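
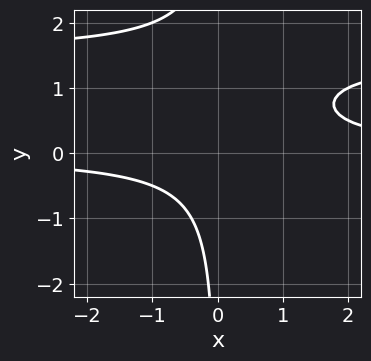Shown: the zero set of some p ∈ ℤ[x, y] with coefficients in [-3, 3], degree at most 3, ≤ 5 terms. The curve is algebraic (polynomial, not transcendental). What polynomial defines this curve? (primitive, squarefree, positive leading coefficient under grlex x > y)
2*x*y^2 - 3*x*y + 2

(a) Degree: the shape is more complex than any degree-2 curve, so deg p = 3.
(b) Observable constraints: no x-intercept at any integer in the box; it misses every integer gridline on the y-axis.
(c) Assembling these constraints gives the stated polynomial.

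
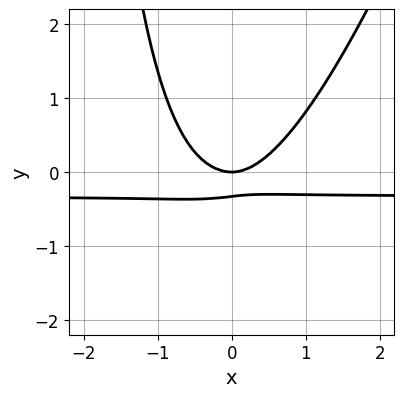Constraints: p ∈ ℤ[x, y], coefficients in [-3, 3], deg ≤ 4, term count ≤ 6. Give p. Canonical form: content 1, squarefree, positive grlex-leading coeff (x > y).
3*x^2*y - x*y^2 + x^2 - 3*y^2 - y

deg p = 3. A generic line meets the curve in up to 3 points.
Against the integer gridlines: it meets the y-axis at y = 0 (among the integer gridlines); it crosses the x-axis at the gridline x = 0.
Fitting integer coefficients to these (and the overall shape) gives p.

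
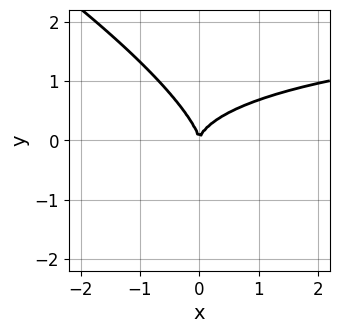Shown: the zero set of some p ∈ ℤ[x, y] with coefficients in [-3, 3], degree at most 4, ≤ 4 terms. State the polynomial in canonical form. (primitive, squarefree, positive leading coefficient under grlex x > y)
deg p = 3. The shape is more complex than any degree-2 curve.
Checking where it meets the axes: it crosses the y-axis at the gridline y = 0; it crosses the x-axis at the gridline x = 0.
Matching integer coefficients to the picture gives p.

x^2*y + 3*x*y^2 + 3*y^3 - 3*x^2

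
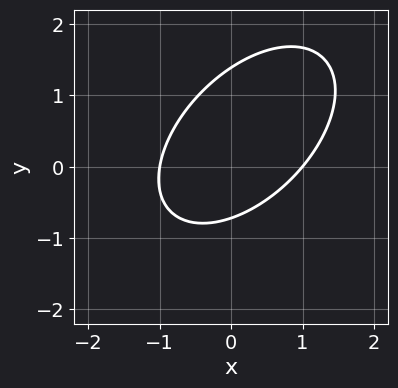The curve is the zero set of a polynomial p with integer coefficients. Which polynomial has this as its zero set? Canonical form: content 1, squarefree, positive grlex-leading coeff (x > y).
3*x^2 - 3*x*y + 3*y^2 - 2*y - 3

The degree is 2 — the shape is more complex than any degree-1 curve.
From the axis intercepts and sections: the x-axis gridline crossings are at x ∈ {-1, 1}.
Solving for integer coefficients yields p as stated.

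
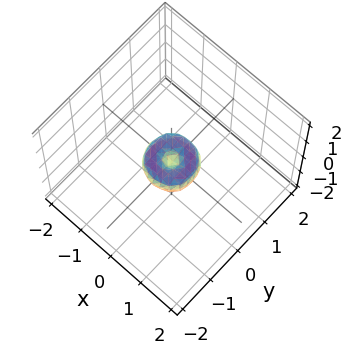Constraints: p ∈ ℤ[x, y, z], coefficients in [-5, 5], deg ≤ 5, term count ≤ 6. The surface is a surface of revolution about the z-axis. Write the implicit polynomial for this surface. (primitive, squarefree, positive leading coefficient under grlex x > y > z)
(a) deg p = 4.
(b) Symmetry: the z-axis is an axis of rotation, so x and y enter only as x² + y².
(c) From the axis intercepts and sections: it crosses the x-axis at the gridline x = 0; it crosses the z-axis at the gridline z = 0; a circular section at z = 0 has radius between 0 and 1.
(d) Putting this together gives p.

2*x^4 + 4*x^2*y^2 + 2*y^4 - x^2 - y^2 + z^2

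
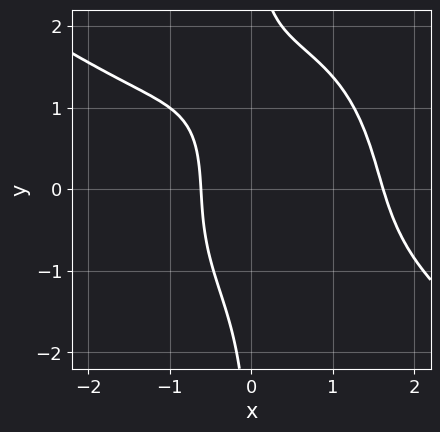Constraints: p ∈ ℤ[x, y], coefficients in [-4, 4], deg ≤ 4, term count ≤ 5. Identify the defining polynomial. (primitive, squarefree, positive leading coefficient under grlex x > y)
x^4 + x^3*y + x*y^3 - 3*x - 2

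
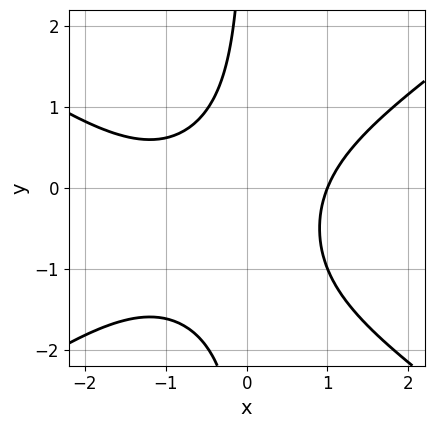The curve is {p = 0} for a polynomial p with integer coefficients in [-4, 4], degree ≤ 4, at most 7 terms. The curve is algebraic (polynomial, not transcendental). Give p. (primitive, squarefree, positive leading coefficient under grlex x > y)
1. deg p = 3.
2. Reading off the gridlines: the curve avoids every integer y-axis point in the box; one x-axis crossing is at x = 1.
3. Matching integer coefficients to the picture gives p.

x^3 - 2*x*y^2 + x^2 - 2*x*y - 2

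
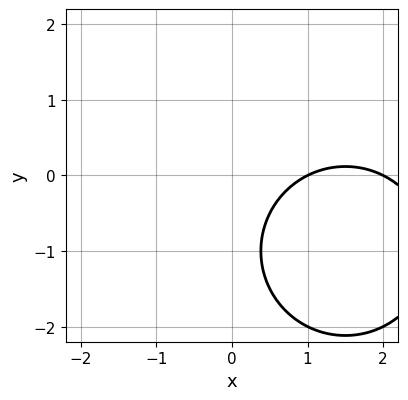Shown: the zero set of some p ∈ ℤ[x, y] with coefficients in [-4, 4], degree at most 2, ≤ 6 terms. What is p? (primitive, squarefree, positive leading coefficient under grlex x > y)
x^2 + y^2 - 3*x + 2*y + 2

Degree: the shape is more complex than any degree-1 curve, so deg p = 2.
Observable constraints: it misses every integer gridline on the y-axis; among the integer gridlines, it crosses the x-axis at x ∈ {1, 2}.
Assembling these constraints gives the stated polynomial.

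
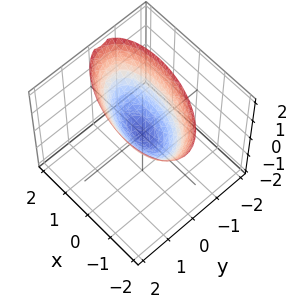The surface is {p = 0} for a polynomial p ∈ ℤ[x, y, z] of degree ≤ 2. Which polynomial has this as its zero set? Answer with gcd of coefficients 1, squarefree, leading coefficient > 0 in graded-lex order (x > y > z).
x^2 + x*y + 3*y^2 - 2*z

The degree is 2 — no degree-1 surface has this shape.
From the axis intercepts and sections: it meets the z-axis at z = 0 (among the integer gridlines); it crosses the y-axis at the gridline y = 0; one x-axis crossing is at x = 0.
Putting this together gives p.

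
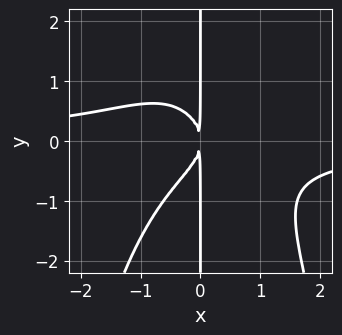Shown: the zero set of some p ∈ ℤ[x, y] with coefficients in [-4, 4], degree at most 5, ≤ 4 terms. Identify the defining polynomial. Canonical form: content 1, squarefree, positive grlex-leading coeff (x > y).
Degree: no degree-3 curve has this shape, so deg p = 4.
From the axis intercepts and sections: the visible y-axis segment lies entirely on the curve.
Putting this together gives p.

x^3*y + x*y^2 + x^2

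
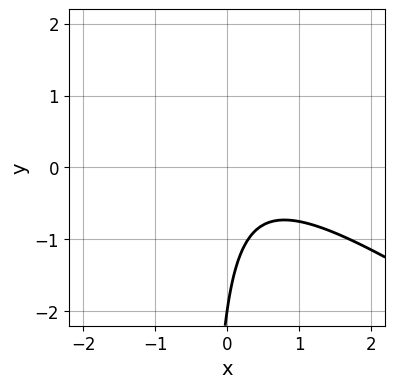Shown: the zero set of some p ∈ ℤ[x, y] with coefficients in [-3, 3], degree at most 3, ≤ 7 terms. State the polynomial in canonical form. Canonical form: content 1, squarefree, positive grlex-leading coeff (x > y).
2*x^2 + 3*x*y - x + y + 2

1. deg p = 2. No degree-1 curve has this shape.
2. From the visible intercepts: one y-axis crossing is at y = -2; it misses every integer gridline on the x-axis.
3. Putting this together gives p.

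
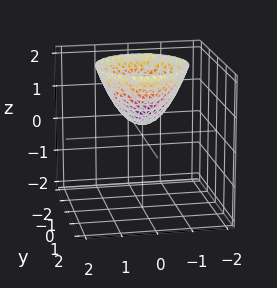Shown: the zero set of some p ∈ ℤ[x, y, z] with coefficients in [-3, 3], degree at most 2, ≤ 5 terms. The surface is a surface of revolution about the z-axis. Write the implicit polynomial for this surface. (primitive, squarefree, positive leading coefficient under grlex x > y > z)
deg p = 2.
Symmetry: every cross-section ⟂ z is a circle, so x, y appear only via x² + y².
From the visible intercepts: the surface avoids every integer y-axis point in the box; a circular section at z = 1 has radius between 0 and 1; the surface avoids every integer x-axis point in the box.
Solving for integer coefficients yields p as stated.

3*x^2 + 3*y^2 - 3*z + 1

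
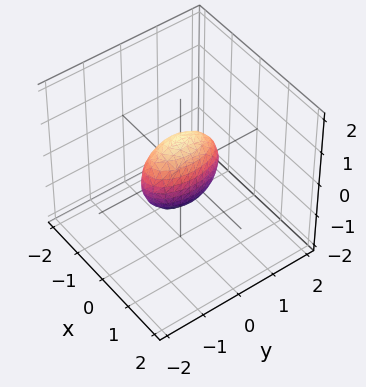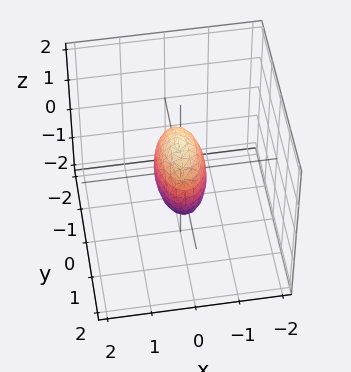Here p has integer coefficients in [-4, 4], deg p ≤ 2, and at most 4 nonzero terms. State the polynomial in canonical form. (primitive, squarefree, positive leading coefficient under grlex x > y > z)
3*x^2 + y^2 + z^2 - 1

First, the degree is 2 — a closed, bounded, convex surface; a quadric.
Then, symmetries: mirror symmetry y ↦ −y ⇒ only even powers of y; mirror symmetry z ↦ −z ⇒ only even powers of z; it's symmetric under x → −x, forcing even powers of x.
Next, from the visible intercepts: among the integer gridlines, it crosses the y-axis at y ∈ {-1, 1}; the z-axis gridline crossings are at z ∈ {-1, 1}.
Finally, together with the visible shape, these determine p as stated.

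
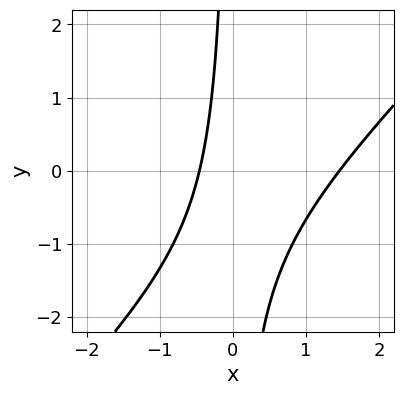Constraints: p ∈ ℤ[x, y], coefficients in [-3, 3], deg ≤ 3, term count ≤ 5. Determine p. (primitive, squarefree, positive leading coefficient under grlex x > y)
(a) deg p = 2. The shape is more complex than any degree-1 curve.
(b) Against the integer gridlines: it misses every integer gridline on the y-axis.
(c) These observations pin down the coefficients.

3*x^2 - 3*x*y - 3*x - 2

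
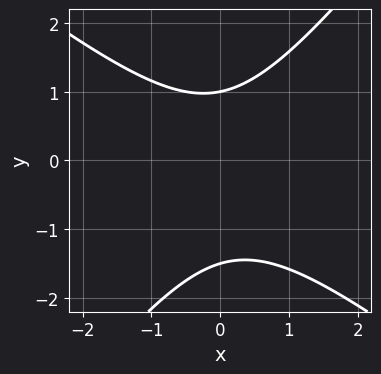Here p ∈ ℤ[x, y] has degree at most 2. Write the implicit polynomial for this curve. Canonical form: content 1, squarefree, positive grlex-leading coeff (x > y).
(a) The degree is 2 — the shape is more complex than any degree-1 curve.
(b) Observable constraints: it crosses the y-axis at the gridline y = 1; it misses every integer gridline on the x-axis.
(c) Together with the visible shape, these determine p as stated.

2*x^2 + x*y - 2*y^2 - y + 3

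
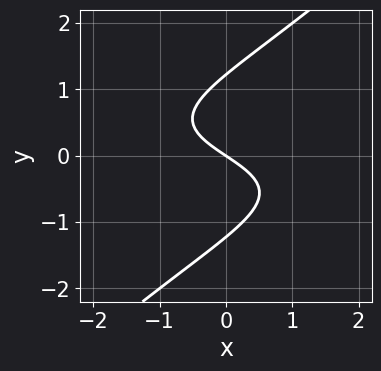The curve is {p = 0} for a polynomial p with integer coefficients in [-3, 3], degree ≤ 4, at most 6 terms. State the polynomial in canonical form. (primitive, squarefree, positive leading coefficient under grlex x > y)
(a) deg p = 3.
(b) From the axis intercepts and sections: it crosses the y-axis at the gridline y = 0; it crosses the x-axis at the gridline x = 0.
(c) These observations pin down the coefficients.

2*x*y^2 - 2*y^3 + 2*x + 3*y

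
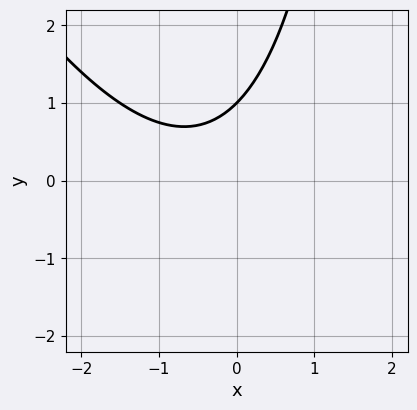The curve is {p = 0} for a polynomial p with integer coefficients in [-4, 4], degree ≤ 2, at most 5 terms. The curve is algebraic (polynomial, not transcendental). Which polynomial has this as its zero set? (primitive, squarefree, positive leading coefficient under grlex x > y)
Degree: no degree-1 curve has this shape, so deg p = 2.
Checking where it meets the axes: it meets the y-axis at y = 1 (among the integer gridlines); no x-intercept at any integer in the box.
Assembling these constraints gives the stated polynomial.

2*x^2 + x*y + 2*x - 3*y + 3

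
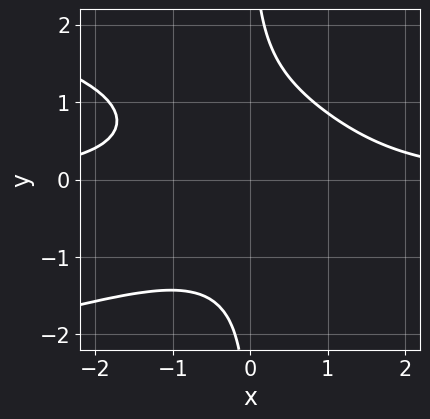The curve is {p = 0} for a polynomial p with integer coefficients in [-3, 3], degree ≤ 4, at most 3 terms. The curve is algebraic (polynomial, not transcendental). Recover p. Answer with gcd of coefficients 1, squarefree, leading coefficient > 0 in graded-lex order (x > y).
deg p = 4.
Against the integer gridlines: no x-intercept at any integer in the box; the curve avoids every integer y-axis point in the box.
Solving for integer coefficients yields p as stated.

2*x*y^3 + 2*x^2*y - 3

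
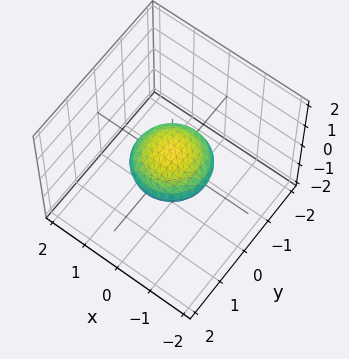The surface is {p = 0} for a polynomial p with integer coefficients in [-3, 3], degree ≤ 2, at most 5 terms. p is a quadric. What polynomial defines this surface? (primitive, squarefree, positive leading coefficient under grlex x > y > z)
x^2 + y^2 + 3*z^2 - 1

Degree: bounded and convex; a quadric, so deg p = 2.
By symmetry, the surface is invariant under rotation about z: p = q(x² + y², z); mirror symmetry z ↦ −z ⇒ only even powers of z.
Reading off the gridlines: a circular section at z = 0 has radius exactly 1; the x-axis gridline crossings are at x ∈ {-1, 1}; among the integer gridlines, it crosses the y-axis at y ∈ {-1, 1}.
Solving for integer coefficients yields p as stated.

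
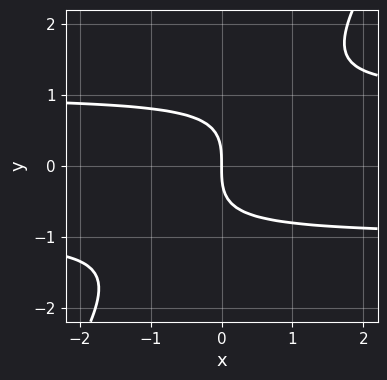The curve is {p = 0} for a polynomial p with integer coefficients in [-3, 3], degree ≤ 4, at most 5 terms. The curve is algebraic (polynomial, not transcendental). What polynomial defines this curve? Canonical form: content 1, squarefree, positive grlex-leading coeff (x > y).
3*x*y^2 - 2*y^3 - 3*x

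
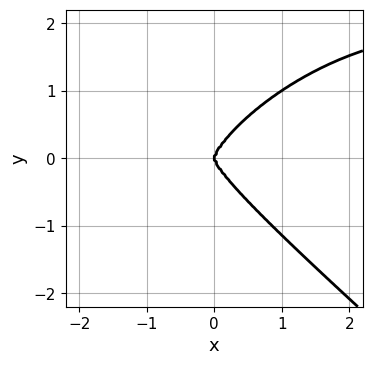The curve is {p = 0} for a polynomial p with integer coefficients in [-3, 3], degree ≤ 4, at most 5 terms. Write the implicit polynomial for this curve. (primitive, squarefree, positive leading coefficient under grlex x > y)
1. deg p = 4.
2. Against the integer gridlines: one x-axis crossing is at x = 0; it crosses the y-axis at the gridline y = 0.
3. Fitting integer coefficients to these (and the overall shape) gives p.

2*x^3*y - x^2*y^2 - x*y^3 + 3*y^4 - 3*x^3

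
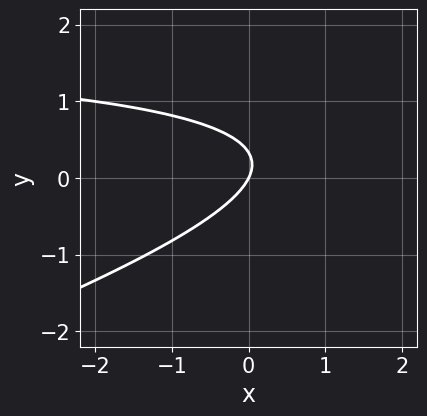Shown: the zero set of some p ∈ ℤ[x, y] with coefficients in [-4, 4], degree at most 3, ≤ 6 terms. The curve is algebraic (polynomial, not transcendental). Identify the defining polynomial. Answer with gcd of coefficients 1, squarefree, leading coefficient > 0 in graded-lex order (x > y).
deg p = 2.
Observable constraints: one x-axis crossing is at x = 0; one y-axis crossing is at y = 0.
Matching integer coefficients to the picture gives p.

x*y - 3*y^2 - 2*x + y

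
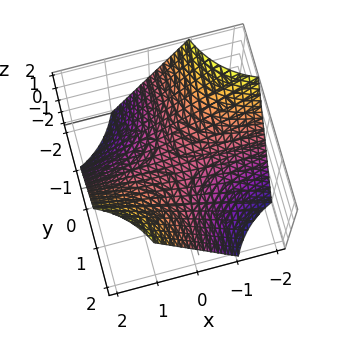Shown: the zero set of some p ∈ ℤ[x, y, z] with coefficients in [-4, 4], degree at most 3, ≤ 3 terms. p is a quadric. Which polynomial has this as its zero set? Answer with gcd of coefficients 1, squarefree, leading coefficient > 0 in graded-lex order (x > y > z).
(a) Degree: a hyperbolic paraboloid; a quadric, so deg p = 2.
(b) Checking where it meets the axes: the visible x-axis segment lies entirely on the surface; the visible y-axis segment lies entirely on the surface; it meets the z-axis at z = 0 (among the integer gridlines).
(c) Putting this together gives p.

x*y - z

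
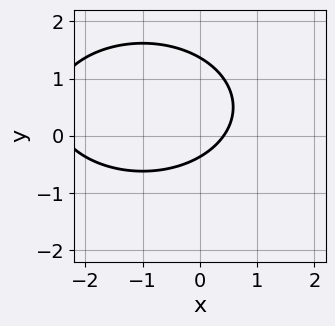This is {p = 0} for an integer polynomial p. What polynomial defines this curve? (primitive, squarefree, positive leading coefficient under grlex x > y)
x^2 + 2*y^2 + 2*x - 2*y - 1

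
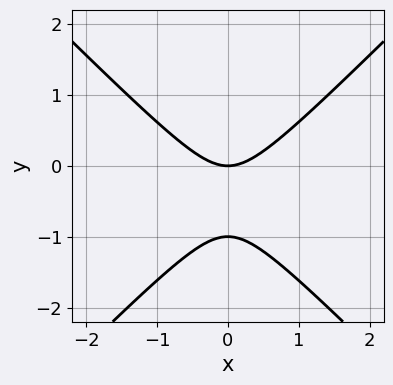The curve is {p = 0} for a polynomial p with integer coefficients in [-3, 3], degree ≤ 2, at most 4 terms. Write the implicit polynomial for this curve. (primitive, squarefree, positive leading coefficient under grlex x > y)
x^2 - y^2 - y

First, degree: no degree-1 curve has this shape, so deg p = 2.
Next, symmetries: mirror symmetry x ↦ −x ⇒ only even powers of x.
Then, against the integer gridlines: one x-axis crossing is at x = 0; among the integer gridlines, it crosses the y-axis at y ∈ {-1, 0}.
Finally, assembling these constraints gives the stated polynomial.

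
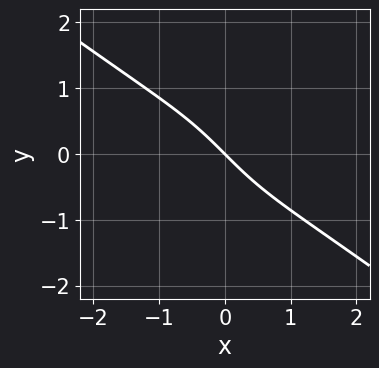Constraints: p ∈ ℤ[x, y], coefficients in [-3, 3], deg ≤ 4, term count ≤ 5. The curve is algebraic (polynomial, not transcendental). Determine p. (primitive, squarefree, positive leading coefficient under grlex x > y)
2*x^3 + 2*x^2*y - x*y^2 + 3*x + 3*y

deg p = 3.
Checking where it meets the axes: one x-axis crossing is at x = 0; it meets the y-axis at y = 0 (among the integer gridlines).
Together with the visible shape, these determine p as stated.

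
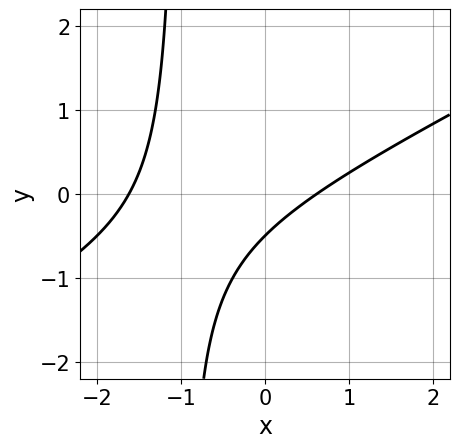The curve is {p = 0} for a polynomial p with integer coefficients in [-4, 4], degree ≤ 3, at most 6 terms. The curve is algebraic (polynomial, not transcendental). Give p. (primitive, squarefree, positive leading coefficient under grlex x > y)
x^2 - 2*x*y + x - 2*y - 1

(a) deg p = 2. No degree-1 curve has this shape.
(b) Matching integer coefficients to the picture gives p.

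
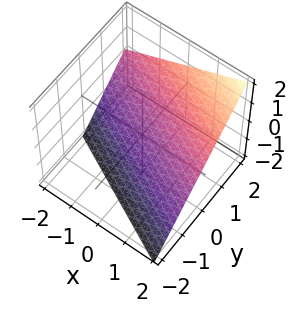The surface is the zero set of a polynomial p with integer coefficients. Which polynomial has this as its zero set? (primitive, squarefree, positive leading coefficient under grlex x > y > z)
(a) deg p = 1. Every cross-section is a straight line — this is a plane.
(b) From the visible intercepts: one z-axis crossing is at z = -1; it meets the y-axis at y = 1 (among the integer gridlines); one x-axis crossing is at x = 2.
(c) Fitting integer coefficients to these (and the overall shape) gives p.

x + 2*y - 2*z - 2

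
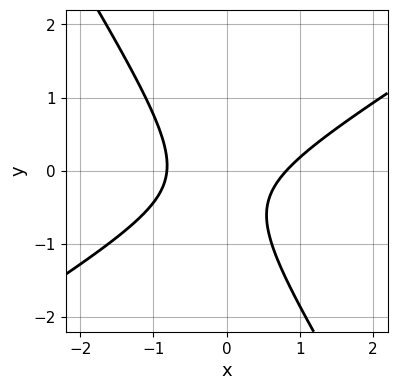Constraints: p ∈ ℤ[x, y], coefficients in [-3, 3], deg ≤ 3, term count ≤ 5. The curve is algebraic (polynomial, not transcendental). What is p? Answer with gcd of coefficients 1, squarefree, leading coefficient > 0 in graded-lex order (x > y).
1. deg p = 2. No degree-1 curve has this shape.
2. From the axis intercepts and sections: it misses every integer gridline on the y-axis.
3. The integer polynomial consistent with all of this is the stated p.

3*x^2 - 3*x*y - 3*y^2 - 2*y - 2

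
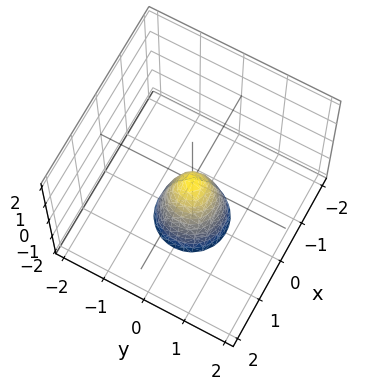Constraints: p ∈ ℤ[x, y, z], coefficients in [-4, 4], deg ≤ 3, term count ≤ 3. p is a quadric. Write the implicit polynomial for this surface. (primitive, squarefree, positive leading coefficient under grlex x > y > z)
3*x^2 + 3*y^2 + z

The degree is 2 — a single bowl opening along one axis; a quadric.
By symmetry, every cross-section ⟂ z is a circle, so x, y appear only via x² + y².
From the axis intercepts and sections: it crosses the y-axis at the gridline y = 0; a circular section at z = -2 has radius between 0 and 1.
These observations pin down the coefficients.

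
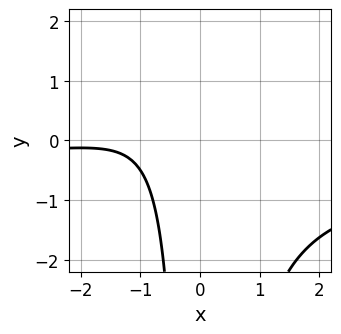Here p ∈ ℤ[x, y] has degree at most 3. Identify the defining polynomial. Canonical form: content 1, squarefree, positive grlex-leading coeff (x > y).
2*x^2*y + x^2 + 3*x + 3

1. The degree is 3 — a generic line meets the curve in up to 3 points.
2. Reading off the gridlines: no x-intercept at any integer in the box; the curve avoids every integer y-axis point in the box.
3. Matching integer coefficients to the picture gives p.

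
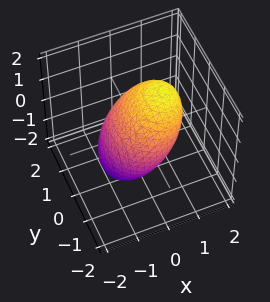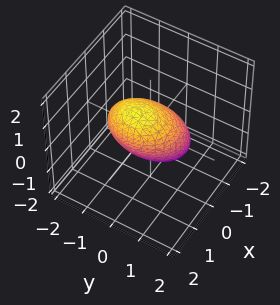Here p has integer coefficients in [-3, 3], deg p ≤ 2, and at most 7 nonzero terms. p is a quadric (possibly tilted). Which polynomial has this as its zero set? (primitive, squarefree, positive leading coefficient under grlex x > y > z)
3*x^2 - 3*x*z + 2*y^2 + 2*z^2 - 3

First, deg p = 2.
Next, against the integer gridlines: among the integer gridlines, it crosses the x-axis at x ∈ {-1, 1}.
Finally, together with the visible shape, these determine p as stated.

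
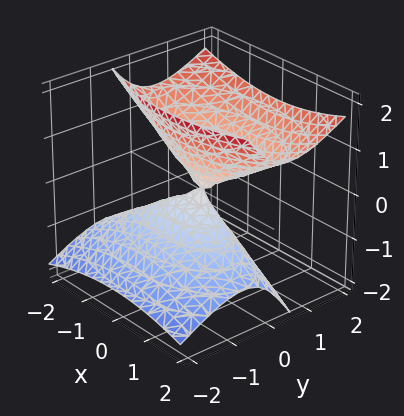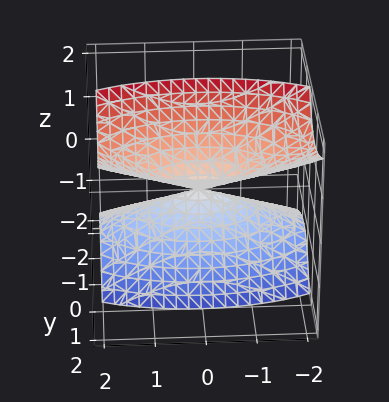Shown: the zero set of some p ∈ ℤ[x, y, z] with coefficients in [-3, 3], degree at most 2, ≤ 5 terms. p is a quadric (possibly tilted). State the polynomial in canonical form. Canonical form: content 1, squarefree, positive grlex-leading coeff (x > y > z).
x^2 + 3*y^2 - 3*y*z - 2*z^2

1. Degree: a generic line meets the surface in up to 2 points, so deg p = 2.
2. From the visible intercepts: one z-axis crossing is at z = 0; it meets the x-axis at x = 0 (among the integer gridlines); it crosses the y-axis at the gridline y = 0.
3. These observations pin down the coefficients.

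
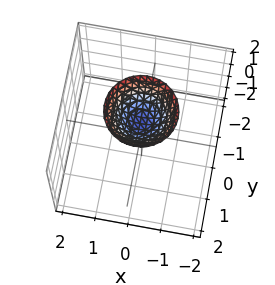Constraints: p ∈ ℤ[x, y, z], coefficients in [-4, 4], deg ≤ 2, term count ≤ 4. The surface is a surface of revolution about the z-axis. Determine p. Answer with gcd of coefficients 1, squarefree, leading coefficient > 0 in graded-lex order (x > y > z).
(a) The degree is 2 — the shape is more complex than any degree-1 surface.
(b) Symmetry: the z-axis is an axis of rotation, so x and y enter only as x² + y².
(c) Observable constraints: no y-intercept at any integer in the box; it meets the z-axis at z = 1 (among the integer gridlines); the surface avoids every integer x-axis point in the box; a circular section at z = 2 has radius exactly 1.
(d) Solving for integer coefficients yields p as stated.

x^2 + y^2 - z + 1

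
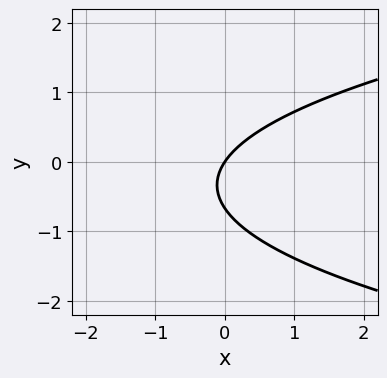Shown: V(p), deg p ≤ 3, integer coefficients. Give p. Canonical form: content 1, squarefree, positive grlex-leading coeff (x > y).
3*y^2 - 3*x + 2*y

deg p = 2.
Observable constraints: one y-axis crossing is at y = 0; one x-axis crossing is at x = 0.
Together with the visible shape, these determine p as stated.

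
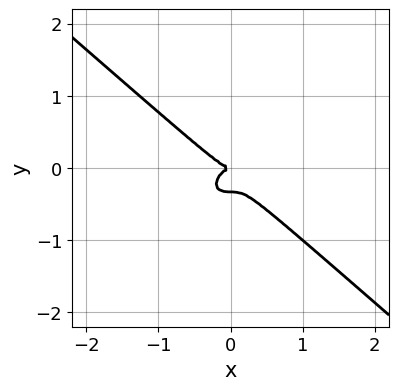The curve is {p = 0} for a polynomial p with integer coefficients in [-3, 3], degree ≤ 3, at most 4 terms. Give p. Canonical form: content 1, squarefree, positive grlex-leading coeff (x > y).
First, the degree is 3 — a generic line meets the curve in up to 3 points.
Then, observable constraints: it meets the x-axis at x = 0 (among the integer gridlines); one y-axis crossing is at y = 0.
Finally, together with the visible shape, these determine p as stated.

2*x^3 + 3*y^3 + y^2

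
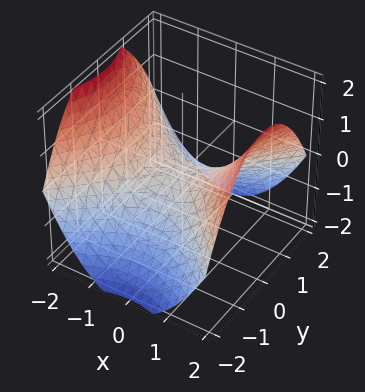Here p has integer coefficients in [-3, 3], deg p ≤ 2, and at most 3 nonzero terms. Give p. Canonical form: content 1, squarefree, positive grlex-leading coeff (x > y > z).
x^2 - y^2 - 2*z

(a) Degree: a saddle surface; a quadric, so deg p = 2.
(b) Symmetries: it's symmetric under y → −y, forcing even powers of y; mirror symmetry x ↦ −x ⇒ only even powers of x.
(c) Checking where it meets the axes: one x-axis crossing is at x = 0; it meets the z-axis at z = 0 (among the integer gridlines); it meets the y-axis at y = 0 (among the integer gridlines).
(d) Together with the visible shape, these determine p as stated.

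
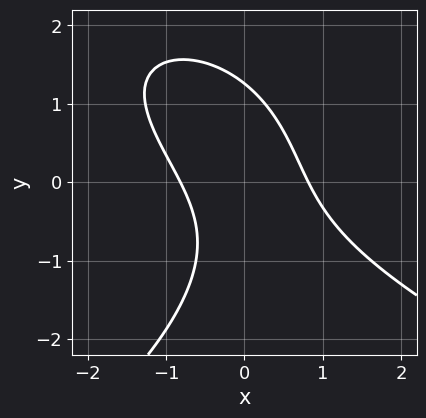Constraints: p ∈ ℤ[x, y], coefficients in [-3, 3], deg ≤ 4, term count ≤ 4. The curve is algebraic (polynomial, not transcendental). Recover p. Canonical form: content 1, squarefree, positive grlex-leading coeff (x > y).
1. The degree is 3 — no degree-2 curve has this shape.
2. Matching integer coefficients to the picture gives p.

y^3 + 3*x^2 + 3*x*y - 2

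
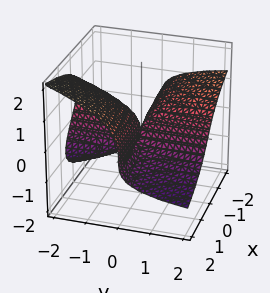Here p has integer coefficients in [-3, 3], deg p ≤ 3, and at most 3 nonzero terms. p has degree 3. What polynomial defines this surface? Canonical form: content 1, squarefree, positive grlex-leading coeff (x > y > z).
z^3 + x*y + y*z

1. deg p = 3.
2. Against the integer gridlines: every point of the y-axis in the box is on the surface; every point of the x-axis in the box is on the surface; it meets the z-axis at z = 0 (among the integer gridlines).
3. Assembling these constraints gives the stated polynomial.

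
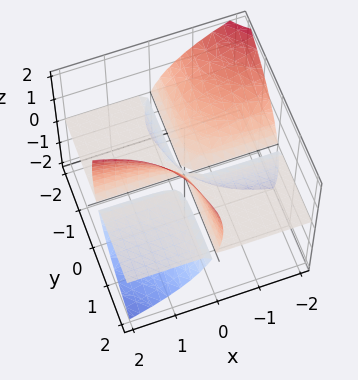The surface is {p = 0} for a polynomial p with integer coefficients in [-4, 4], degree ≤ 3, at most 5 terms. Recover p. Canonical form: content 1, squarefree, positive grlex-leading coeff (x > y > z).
3*x*y*z + x*z^2 + y*z^2 - z^3

1. I count 3 distinct pieces. They look like related sheets of one shape, so recover p as a whole.
2. The degree is 3 — no degree-2 surface has this shape.
3. Checking where it meets the axes: every point of the x-axis in the box is on the surface; one z-axis crossing is at z = 0.
4. The integer polynomial consistent with all of this is the stated p.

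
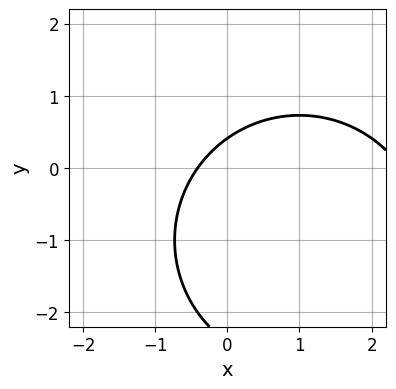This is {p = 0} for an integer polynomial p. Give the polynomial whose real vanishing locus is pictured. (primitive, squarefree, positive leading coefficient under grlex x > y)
x^2 + y^2 - 2*x + 2*y - 1

deg p = 2. No degree-1 curve has this shape.
The integer polynomial consistent with all of this is the stated p.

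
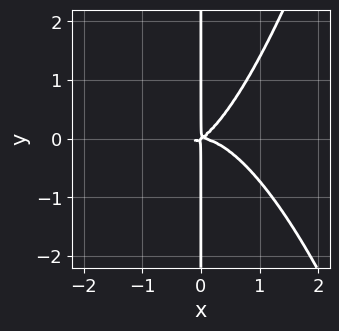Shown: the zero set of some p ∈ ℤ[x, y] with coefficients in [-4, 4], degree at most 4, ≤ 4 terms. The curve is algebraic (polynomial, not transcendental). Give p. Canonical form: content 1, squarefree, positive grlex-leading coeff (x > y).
3*x^4 + 2*x^2*y - 3*x*y^2

1. Degree: the shape is more complex than any degree-3 curve, so deg p = 4.
2. Against the integer gridlines: the visible y-axis segment lies entirely on the curve.
3. Solving for integer coefficients yields p as stated.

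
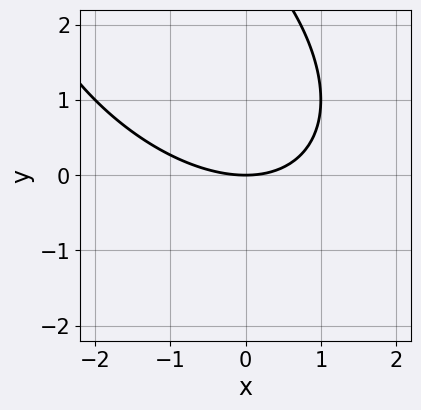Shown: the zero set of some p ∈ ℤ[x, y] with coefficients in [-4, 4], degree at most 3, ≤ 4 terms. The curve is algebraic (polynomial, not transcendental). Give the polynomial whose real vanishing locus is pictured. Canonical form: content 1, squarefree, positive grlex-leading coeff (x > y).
x^2 + x*y + y^2 - 3*y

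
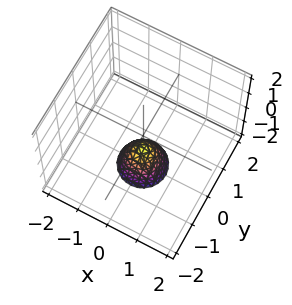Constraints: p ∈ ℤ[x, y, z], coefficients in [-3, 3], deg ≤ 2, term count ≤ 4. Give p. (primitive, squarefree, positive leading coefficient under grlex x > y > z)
1. deg p = 2. A generic line meets the surface in up to 2 points.
2. Symmetries: rotational symmetry about the z-axis ⇒ p depends on x, y only through x² + y².
3. From the visible intercepts: a circular section at z = -2 has radius between 0 and 1; the surface avoids every integer y-axis point in the box.
4. The integer polynomial consistent with all of this is the stated p. Check: (0, 0, -1) on the z-axis lies on the surface, and p(0, 0, -1) = 0. ✓

2*x^2 + 2*y^2 + z + 1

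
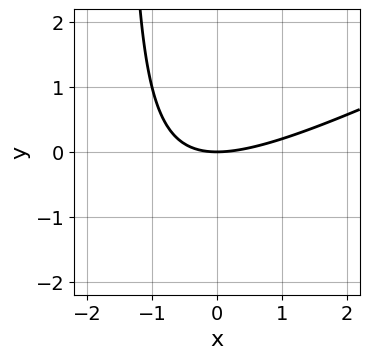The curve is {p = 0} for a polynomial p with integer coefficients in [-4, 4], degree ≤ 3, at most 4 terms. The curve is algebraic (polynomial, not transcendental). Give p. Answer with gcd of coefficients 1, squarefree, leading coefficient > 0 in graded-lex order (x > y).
1. The degree is 2 — a generic line meets the curve in up to 2 points.
2. Observable constraints: one x-axis crossing is at x = 0; one y-axis crossing is at y = 0.
3. Assembling these constraints gives the stated polynomial.

x^2 - 2*x*y - 3*y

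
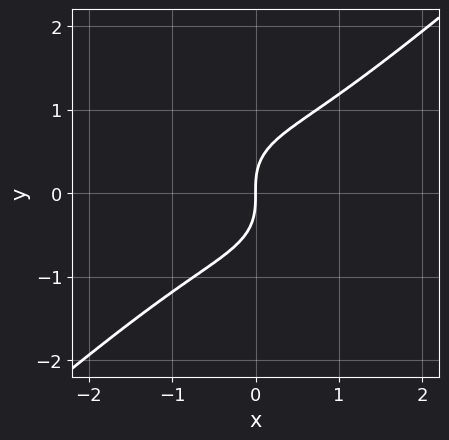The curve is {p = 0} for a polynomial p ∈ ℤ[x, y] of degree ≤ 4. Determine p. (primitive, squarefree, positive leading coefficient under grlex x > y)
2*x^3 - 3*y^3 + 3*x

(a) The degree is 3 — a generic line meets the curve in up to 3 points.
(b) Reading off the gridlines: it meets the y-axis at y = 0 (among the integer gridlines); it meets the x-axis at x = 0 (among the integer gridlines).
(c) Putting this together gives p.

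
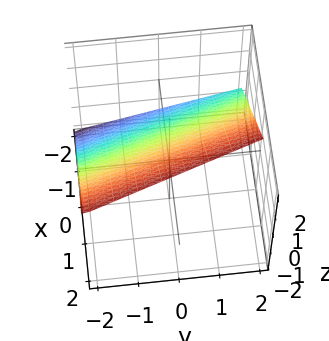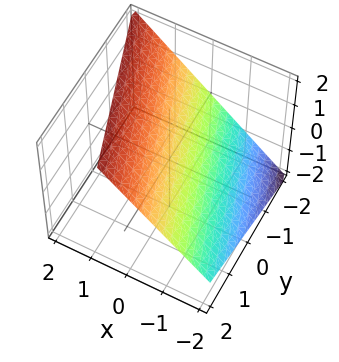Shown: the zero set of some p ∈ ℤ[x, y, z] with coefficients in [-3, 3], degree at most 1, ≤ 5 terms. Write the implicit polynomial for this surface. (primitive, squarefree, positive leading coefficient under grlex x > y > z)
3*x + y - 3*z + 2

The degree is 1 — every cross-section is a straight line — this is a plane.
From the visible intercepts: it meets the y-axis at y = -2 (among the integer gridlines).
Assembling these constraints gives the stated polynomial.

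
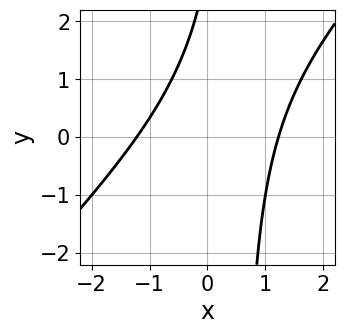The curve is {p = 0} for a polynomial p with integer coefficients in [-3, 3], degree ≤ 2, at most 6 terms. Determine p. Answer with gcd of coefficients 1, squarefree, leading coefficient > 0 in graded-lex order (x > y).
2*x^2 - 2*x*y + y - 3

1. deg p = 2.
2. Observable constraints: it misses every integer gridline on the y-axis.
3. These observations pin down the coefficients.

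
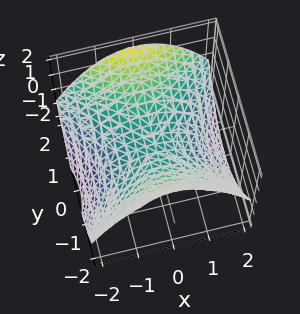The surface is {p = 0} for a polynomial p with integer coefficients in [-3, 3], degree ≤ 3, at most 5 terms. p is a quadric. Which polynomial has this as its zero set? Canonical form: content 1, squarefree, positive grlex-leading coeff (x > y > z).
x^2 - y^2 + 2*z

(a) deg p = 2. A saddle surface; a quadric.
(b) Symmetries: it's symmetric under y → −y, forcing even powers of y; mirror symmetry x ↦ −x ⇒ only even powers of x.
(c) Against the integer gridlines: it crosses the y-axis at the gridline y = 0; it crosses the z-axis at the gridline z = 0; it meets the x-axis at x = 0 (among the integer gridlines).
(d) Putting this together gives p.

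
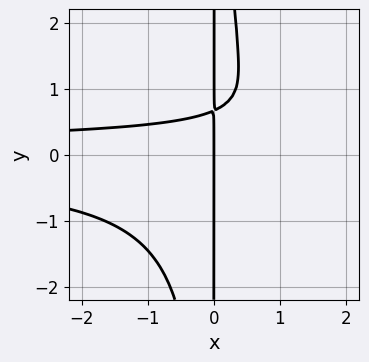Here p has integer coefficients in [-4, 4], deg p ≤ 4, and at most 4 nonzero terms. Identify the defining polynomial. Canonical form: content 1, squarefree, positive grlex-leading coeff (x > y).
3*x^2*y^2 - 3*x*y + 2*x

(a) deg p = 4.
(b) From the visible intercepts: every point of the y-axis in the box is on the curve; it meets the x-axis at x = 0 (among the integer gridlines).
(c) These observations pin down the coefficients.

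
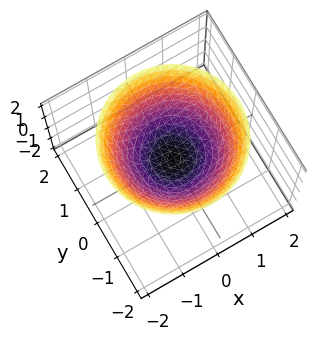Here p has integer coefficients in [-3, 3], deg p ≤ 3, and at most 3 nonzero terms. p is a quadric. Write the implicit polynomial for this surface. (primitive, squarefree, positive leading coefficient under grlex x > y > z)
1. Degree: a single bowl opening along one axis; a quadric, so deg p = 2.
2. Symmetries: the surface is invariant under rotation about z: p = q(x² + y², z).
3. Observable constraints: it crosses the x-axis at the gridline x = 0; it meets the y-axis at y = 0 (among the integer gridlines).
4. The integer polynomial consistent with all of this is the stated p.

2*x^2 + 2*y^2 - 3*z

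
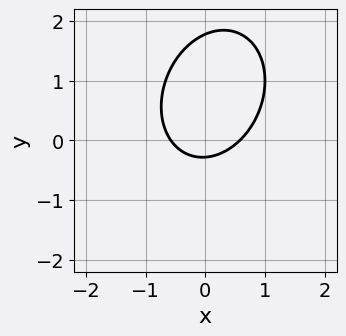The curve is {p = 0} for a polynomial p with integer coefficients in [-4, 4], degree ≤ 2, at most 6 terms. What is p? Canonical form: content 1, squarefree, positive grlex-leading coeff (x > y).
1. The degree is 2 — a generic line meets the curve in up to 2 points.
2. Matching integer coefficients to the picture gives p.

3*x^2 - x*y + 2*y^2 - 3*y - 1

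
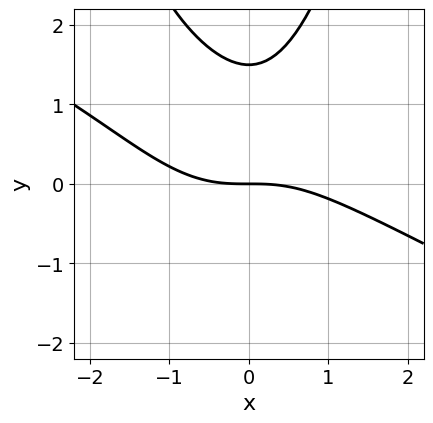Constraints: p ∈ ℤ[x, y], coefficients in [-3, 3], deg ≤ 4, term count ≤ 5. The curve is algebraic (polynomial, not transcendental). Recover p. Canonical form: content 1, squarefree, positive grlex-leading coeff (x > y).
x^3 + 2*x^2*y - 2*y^2 + 3*y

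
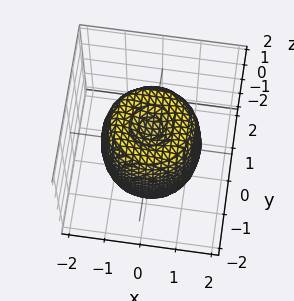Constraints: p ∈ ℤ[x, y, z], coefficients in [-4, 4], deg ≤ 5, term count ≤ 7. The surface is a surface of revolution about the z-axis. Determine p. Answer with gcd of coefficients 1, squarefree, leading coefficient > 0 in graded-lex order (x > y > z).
2*x^4 + 4*x^2*y^2 + 2*y^4 - 3*x^2 - 3*y^2 + z^2 - 1

(a) The degree is 4 — no degree-3 surface has this shape.
(b) Symmetries: rotational symmetry about the z-axis ⇒ p depends on x, y only through x² + y².
(c) Observable constraints: a circular section at z = 1 has radius between 1 and 2; among the integer gridlines, it crosses the z-axis at z ∈ {-1, 1}.
(d) Assembling these constraints gives the stated polynomial.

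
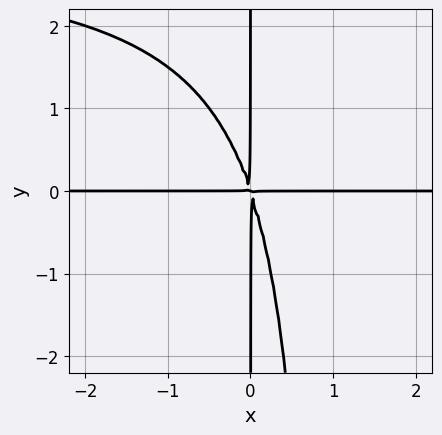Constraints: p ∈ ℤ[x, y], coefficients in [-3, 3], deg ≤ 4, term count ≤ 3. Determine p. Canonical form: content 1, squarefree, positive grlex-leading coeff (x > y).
First, deg p = 4.
Next, observable constraints: the visible x-axis segment lies entirely on the curve; every point of the y-axis in the box is on the curve.
Finally, solving for integer coefficients yields p as stated.

x^2*y^2 - 3*x^2*y - x*y^2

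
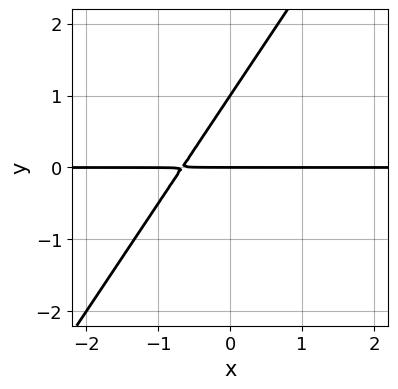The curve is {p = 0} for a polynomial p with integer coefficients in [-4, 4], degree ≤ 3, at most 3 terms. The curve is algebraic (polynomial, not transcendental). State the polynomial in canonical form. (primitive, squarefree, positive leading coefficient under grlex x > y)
3*x*y - 2*y^2 + 2*y

deg p = 2. A generic line meets the curve in up to 2 points.
Reading off the gridlines: the visible x-axis segment lies entirely on the curve; among the integer gridlines, it crosses the y-axis at y ∈ {0, 1}.
Assembling these constraints gives the stated polynomial.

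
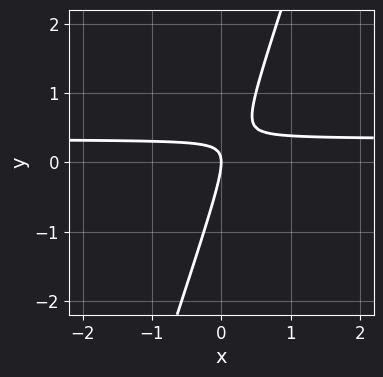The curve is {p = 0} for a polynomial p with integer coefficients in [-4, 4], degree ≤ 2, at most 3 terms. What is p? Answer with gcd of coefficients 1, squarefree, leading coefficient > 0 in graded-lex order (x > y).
3*x*y - y^2 - x

deg p = 2. The shape is more complex than any degree-1 curve.
Observable constraints: one x-axis crossing is at x = 0; it meets the y-axis at y = 0 (among the integer gridlines).
Assembling these constraints gives the stated polynomial.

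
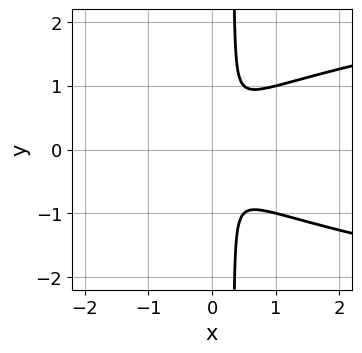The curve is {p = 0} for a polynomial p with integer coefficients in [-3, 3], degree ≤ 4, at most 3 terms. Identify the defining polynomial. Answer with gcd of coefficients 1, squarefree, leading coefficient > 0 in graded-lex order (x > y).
3*x*y^2 - 2*x^2 - y^2

(a) The degree is 3 — the shape is more complex than any degree-2 curve.
(b) Symmetries: the y ↦ −y reflection is a symmetry, so y appears only in even powers.
(c) Fitting integer coefficients to these (and the overall shape) gives p.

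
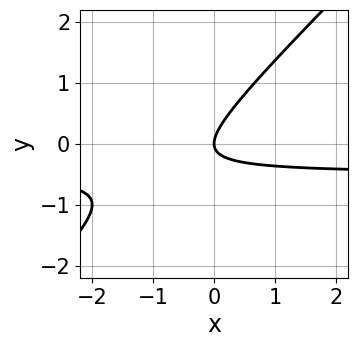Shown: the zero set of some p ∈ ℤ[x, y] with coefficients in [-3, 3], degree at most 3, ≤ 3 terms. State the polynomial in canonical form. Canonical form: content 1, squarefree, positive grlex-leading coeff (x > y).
2*x*y - 2*y^2 + x

First, the degree is 2 — the shape is more complex than any degree-1 curve.
Then, against the integer gridlines: it meets the y-axis at y = 0 (among the integer gridlines); one x-axis crossing is at x = 0.
Finally, the integer polynomial consistent with all of this is the stated p.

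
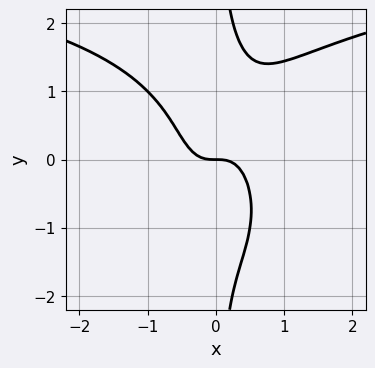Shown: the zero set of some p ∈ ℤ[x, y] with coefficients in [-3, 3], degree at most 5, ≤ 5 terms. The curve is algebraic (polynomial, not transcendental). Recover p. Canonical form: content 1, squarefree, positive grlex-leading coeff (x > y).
Degree: the shape is more complex than any degree-3 curve, so deg p = 4.
From the axis intercepts and sections: it meets the x-axis at x = 0 (among the integer gridlines); it crosses the y-axis at the gridline y = 0.
These observations pin down the coefficients.

x^3*y + x*y^3 - 3*x^3 - y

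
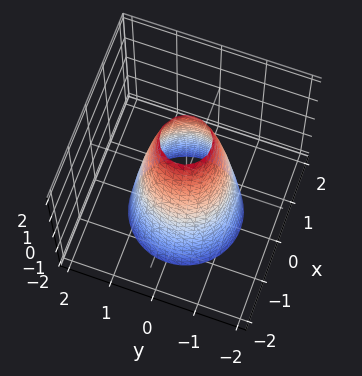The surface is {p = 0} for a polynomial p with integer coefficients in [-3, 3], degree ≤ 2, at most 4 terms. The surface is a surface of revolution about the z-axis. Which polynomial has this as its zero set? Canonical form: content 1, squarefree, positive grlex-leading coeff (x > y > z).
3*x^2 + 3*y^2 + z - 3

(a) deg p = 2. A generic line meets the surface in up to 2 points.
(b) By symmetry, the z-axis is an axis of rotation, so x and y enter only as x² + y².
(c) Reading off the gridlines: the surface avoids every integer z-axis point in the box; a circular section at z = 0 has radius exactly 1; the x-axis gridline crossings are at x ∈ {-1, 1}; the y-axis gridline crossings are at y ∈ {-1, 1}.
(d) The integer polynomial consistent with all of this is the stated p.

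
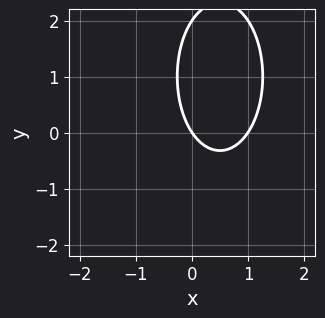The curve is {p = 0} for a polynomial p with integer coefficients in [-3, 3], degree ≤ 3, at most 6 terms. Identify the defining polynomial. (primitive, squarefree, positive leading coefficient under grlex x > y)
(a) The degree is 2 — no degree-1 curve has this shape.
(b) Checking where it meets the axes: the y-axis gridline crossings are at y ∈ {0, 2}; the x-axis gridline crossings are at x ∈ {0, 1}.
(c) These observations pin down the coefficients.

3*x^2 + y^2 - 3*x - 2*y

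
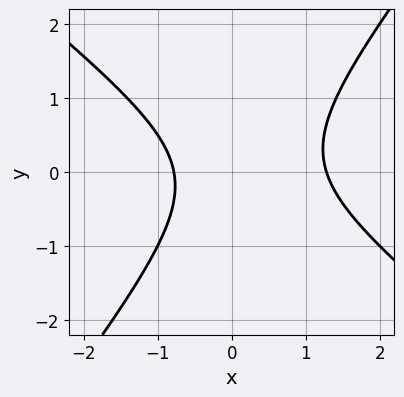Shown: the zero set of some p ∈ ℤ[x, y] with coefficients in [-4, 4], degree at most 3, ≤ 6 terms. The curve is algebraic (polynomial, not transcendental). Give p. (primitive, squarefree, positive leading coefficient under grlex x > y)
Degree: the shape is more complex than any degree-1 curve, so deg p = 2.
Checking where it meets the axes: no y-intercept at any integer in the box.
Together with the visible shape, these determine p as stated.

2*x^2 + x*y - 2*y^2 - x - 2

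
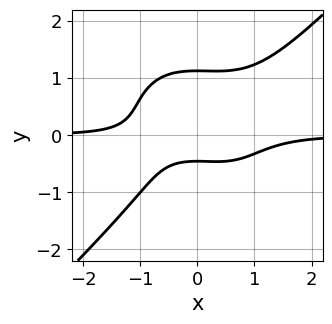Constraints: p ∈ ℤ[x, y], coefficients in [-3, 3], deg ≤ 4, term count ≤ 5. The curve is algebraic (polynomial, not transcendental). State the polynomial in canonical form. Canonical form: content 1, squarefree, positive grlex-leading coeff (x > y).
First, the degree is 4 — the shape is more complex than any degree-3 curve.
Next, checking where it meets the axes: no x-intercept at any integer in the box.
Finally, together with the visible shape, these determine p as stated.

2*x^3*y - 2*y^4 - x^2*y + 2*y + 1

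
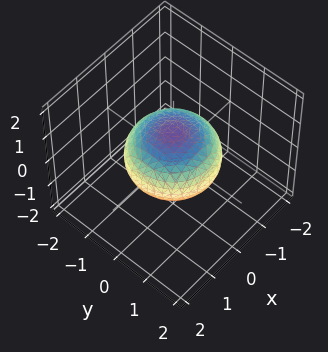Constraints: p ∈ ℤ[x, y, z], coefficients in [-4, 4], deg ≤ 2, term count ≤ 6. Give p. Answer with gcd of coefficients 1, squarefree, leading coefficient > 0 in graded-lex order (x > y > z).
2*x^2 + 2*y^2 + 3*z^2 - 3

(a) Degree: a closed, bounded, convex surface; a quadric, so deg p = 2.
(b) Symmetry: the z-axis is an axis of rotation, so x and y enter only as x² + y²; mirror symmetry z ↦ −z ⇒ only even powers of z.
(c) Reading off the gridlines: the z-axis gridline crossings are at z ∈ {-1, 1}; a circular section at z = 0 has radius between 1 and 2.
(d) Together with the visible shape, these determine p as stated.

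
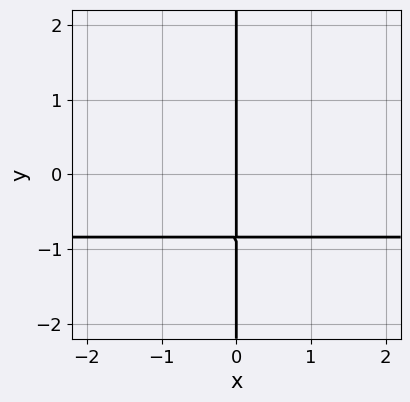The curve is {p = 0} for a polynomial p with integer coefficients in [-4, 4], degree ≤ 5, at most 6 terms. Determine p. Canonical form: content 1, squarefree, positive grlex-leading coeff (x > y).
First, the degree is 4 — the shape is more complex than any degree-3 curve.
Then, observable constraints: it meets the x-axis at x = 0 (among the integer gridlines); every point of the y-axis in the box is on the curve.
Finally, the integer polynomial consistent with all of this is the stated p.

2*x*y^3 + x*y^2 + 3*x*y + 3*x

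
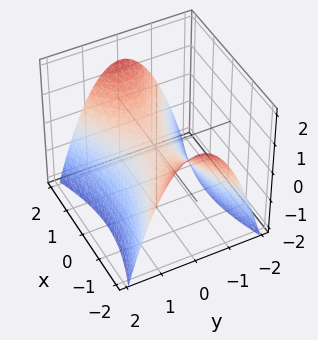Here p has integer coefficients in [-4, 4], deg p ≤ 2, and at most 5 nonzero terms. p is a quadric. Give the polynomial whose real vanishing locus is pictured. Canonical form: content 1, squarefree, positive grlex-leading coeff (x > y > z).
x^2 - 3*y^2 - 3*z

Degree: a hyperbolic paraboloid; a quadric, so deg p = 2.
Symmetries: the y ↦ −y reflection is a symmetry, so y appears only in even powers; the x ↦ −x reflection is a symmetry, so x appears only in even powers.
Against the integer gridlines: one z-axis crossing is at z = 0; one x-axis crossing is at x = 0.
Fitting integer coefficients to these (and the overall shape) gives p.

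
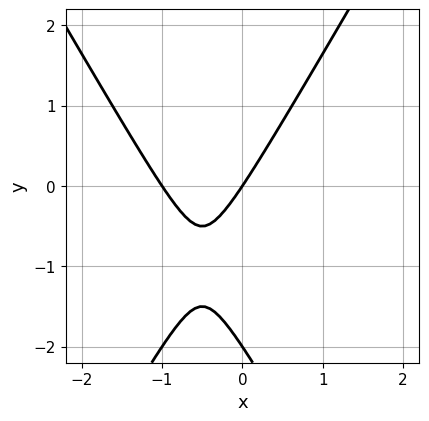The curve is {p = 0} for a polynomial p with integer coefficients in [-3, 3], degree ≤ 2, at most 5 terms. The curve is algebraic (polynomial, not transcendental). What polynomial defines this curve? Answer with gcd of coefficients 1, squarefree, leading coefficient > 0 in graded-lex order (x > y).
3*x^2 - y^2 + 3*x - 2*y

(a) The degree is 2 — a generic line meets the curve in up to 2 points.
(b) From the visible intercepts: among the integer gridlines, it crosses the x-axis at x ∈ {-1, 0}; among the integer gridlines, it crosses the y-axis at y ∈ {-2, 0}.
(c) Fitting integer coefficients to these (and the overall shape) gives p.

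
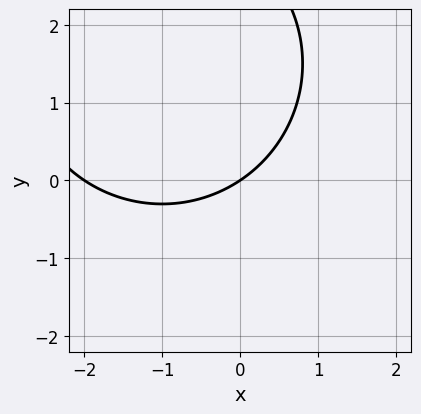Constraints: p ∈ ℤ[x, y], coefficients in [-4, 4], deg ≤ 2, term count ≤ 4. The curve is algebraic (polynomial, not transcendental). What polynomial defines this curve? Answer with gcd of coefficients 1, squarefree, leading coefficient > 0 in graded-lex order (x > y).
Degree: a generic line meets the curve in up to 2 points, so deg p = 2.
Observable constraints: the x-axis gridline crossings are at x ∈ {-2, 0}; it meets the y-axis at y = 0 (among the integer gridlines).
Assembling these constraints gives the stated polynomial.

x^2 + y^2 + 2*x - 3*y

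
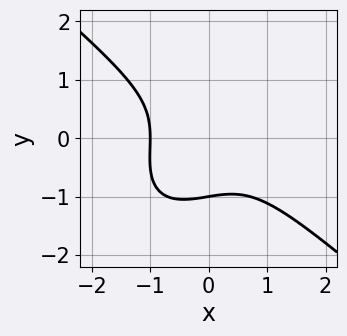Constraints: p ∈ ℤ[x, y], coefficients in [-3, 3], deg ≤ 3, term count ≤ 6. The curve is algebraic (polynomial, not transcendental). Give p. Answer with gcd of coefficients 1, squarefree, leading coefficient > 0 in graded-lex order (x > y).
2*x^3 - x*y^2 + 2*y^3 + 2

First, the degree is 3 — no degree-2 curve has this shape.
Then, checking where it meets the axes: one x-axis crossing is at x = -1; it crosses the y-axis at the gridline y = -1.
Finally, putting this together gives p.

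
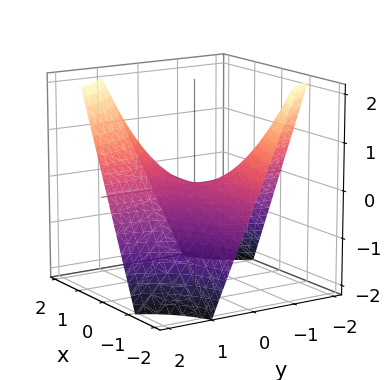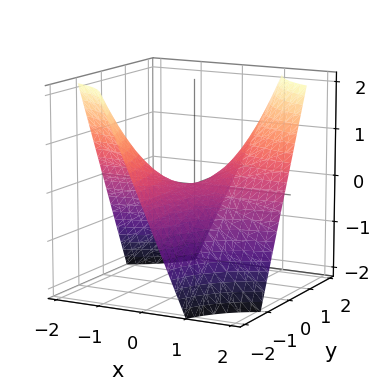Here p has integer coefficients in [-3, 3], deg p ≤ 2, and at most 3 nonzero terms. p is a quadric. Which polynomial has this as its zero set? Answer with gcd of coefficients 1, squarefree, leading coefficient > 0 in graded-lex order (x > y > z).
The degree is 2 — a hyperbolic paraboloid; a quadric.
Observable constraints: the visible x-axis segment lies entirely on the surface; every point of the y-axis in the box is on the surface; it meets the z-axis at z = 0 (among the integer gridlines).
Assembling these constraints gives the stated polynomial.

x*y - z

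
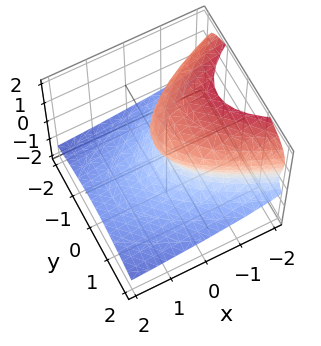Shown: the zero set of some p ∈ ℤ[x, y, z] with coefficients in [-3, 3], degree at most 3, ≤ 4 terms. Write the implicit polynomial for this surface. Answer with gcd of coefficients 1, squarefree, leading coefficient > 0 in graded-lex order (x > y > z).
2*z^3 + 2*y^2 - 3*z^2 + 3*x

1. Degree: the shape is more complex than any degree-2 surface, so deg p = 3.
2. From the axis intercepts and sections: it crosses the x-axis at the gridline x = 0; one y-axis crossing is at y = 0; one z-axis crossing is at z = 0.
3. These observations pin down the coefficients.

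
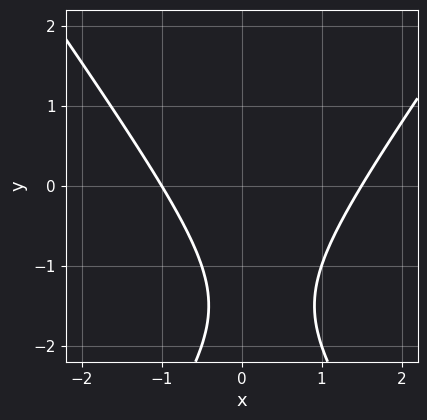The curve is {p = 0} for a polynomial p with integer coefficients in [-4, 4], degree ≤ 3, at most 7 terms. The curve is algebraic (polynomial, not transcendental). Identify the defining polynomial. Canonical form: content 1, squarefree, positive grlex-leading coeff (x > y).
2*x^2 - y^2 - x - 3*y - 3

First, deg p = 2.
Then, observable constraints: it meets the x-axis at x = -1 (among the integer gridlines); it misses every integer gridline on the y-axis.
Finally, fitting integer coefficients to these (and the overall shape) gives p.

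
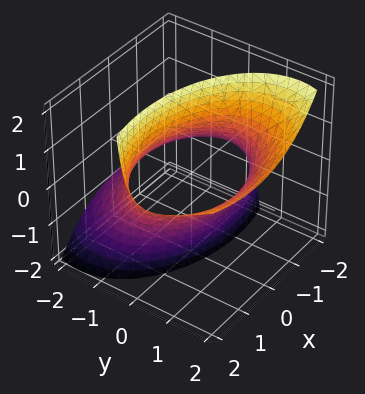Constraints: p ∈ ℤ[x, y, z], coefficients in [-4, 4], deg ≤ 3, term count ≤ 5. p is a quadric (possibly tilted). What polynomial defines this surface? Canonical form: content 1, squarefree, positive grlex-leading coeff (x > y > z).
(a) deg p = 2.
(b) Reading off the gridlines: the surface avoids every integer z-axis point in the box.
(c) The integer polynomial consistent with all of this is the stated p.

x^2 - x*z + 2*y^2 - 3*y*z - 3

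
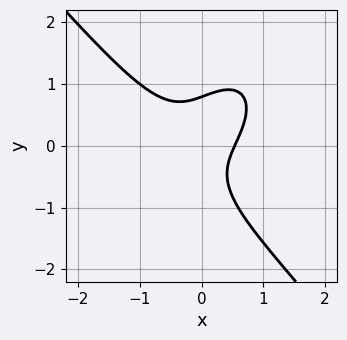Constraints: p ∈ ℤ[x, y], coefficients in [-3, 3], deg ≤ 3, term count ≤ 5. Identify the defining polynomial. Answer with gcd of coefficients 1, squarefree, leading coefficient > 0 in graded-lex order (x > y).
3*x^3 + 2*y^3 - 3*x*y + x - 1

Degree: no degree-2 curve has this shape, so deg p = 3.
The integer polynomial consistent with all of this is the stated p.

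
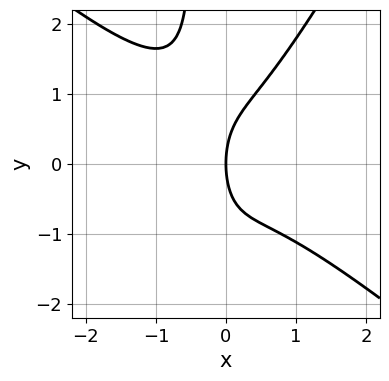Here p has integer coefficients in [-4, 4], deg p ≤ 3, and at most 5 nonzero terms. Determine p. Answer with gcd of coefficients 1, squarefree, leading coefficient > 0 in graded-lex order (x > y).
3*x^3 + 2*x^2*y - 2*x*y^2 - y^2 + 3*x

Degree: the shape is more complex than any degree-2 curve, so deg p = 3.
Checking where it meets the axes: one y-axis crossing is at y = 0; one x-axis crossing is at x = 0.
Fitting integer coefficients to these (and the overall shape) gives p.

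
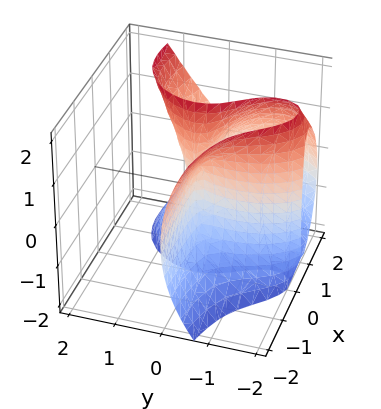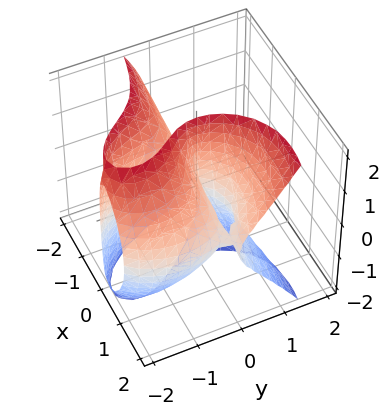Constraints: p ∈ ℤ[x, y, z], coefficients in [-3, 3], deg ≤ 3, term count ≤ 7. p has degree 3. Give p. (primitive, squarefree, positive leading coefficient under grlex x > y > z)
2*x^2*y - x*z^2 + y^3 - 3*x*y + 2*y^2

(a) The degree is 3 — no degree-2 surface has this shape.
(b) Against the integer gridlines: every point of the z-axis in the box is on the surface; every point of the x-axis in the box is on the surface; it meets the y-axis at y = -2 (among the integer gridlines).
(c) The integer polynomial consistent with all of this is the stated p.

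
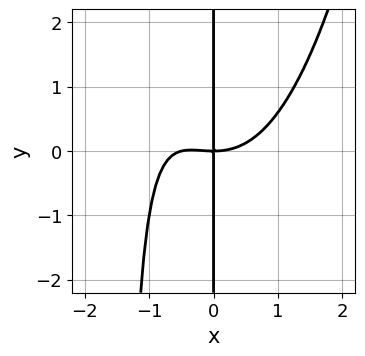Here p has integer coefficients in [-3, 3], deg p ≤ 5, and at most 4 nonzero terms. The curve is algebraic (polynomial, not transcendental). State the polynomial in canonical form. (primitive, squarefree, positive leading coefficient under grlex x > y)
First, degree: no degree-3 curve has this shape, so deg p = 4.
Then, checking where it meets the axes: it meets the x-axis at x = 0 (among the integer gridlines); every point of the y-axis in the box is on the curve.
Finally, together with the visible shape, these determine p as stated.

2*x^4 + x^3 - 2*x^2*y - 3*x*y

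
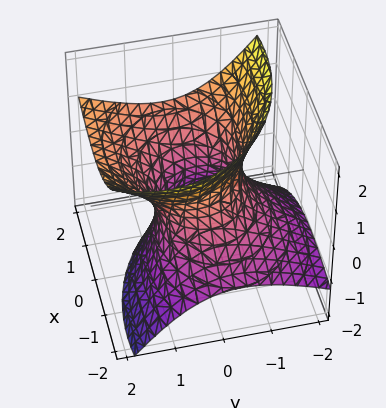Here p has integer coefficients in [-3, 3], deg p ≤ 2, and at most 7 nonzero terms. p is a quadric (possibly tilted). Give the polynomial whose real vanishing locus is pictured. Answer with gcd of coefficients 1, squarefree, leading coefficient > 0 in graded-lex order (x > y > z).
The degree is 2 — the shape is more complex than any degree-1 surface.
Observable constraints: the surface avoids every integer z-axis point in the box; the y-axis gridline crossings are at y ∈ {-1, 1}.
Putting this together gives p.

2*x^2 - 3*x*z + 3*y^2 - 3*y*z - 3*z^2 - 3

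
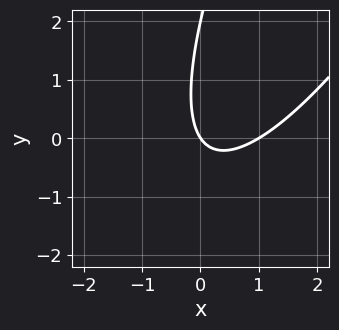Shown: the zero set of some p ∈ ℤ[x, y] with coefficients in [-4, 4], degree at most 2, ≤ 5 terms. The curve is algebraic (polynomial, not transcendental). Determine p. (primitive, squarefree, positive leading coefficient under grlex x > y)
3*x^2 - 3*x*y + y^2 - 3*x - 2*y

(a) Degree: the shape is more complex than any degree-1 curve, so deg p = 2.
(b) Reading off the gridlines: the x-axis gridline crossings are at x ∈ {0, 1}; the y-axis gridline crossings are at y ∈ {0, 2}.
(c) These observations pin down the coefficients.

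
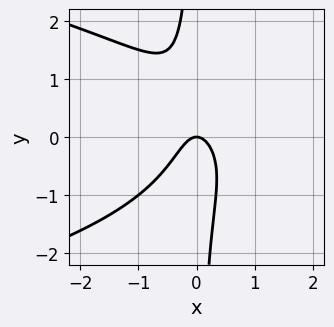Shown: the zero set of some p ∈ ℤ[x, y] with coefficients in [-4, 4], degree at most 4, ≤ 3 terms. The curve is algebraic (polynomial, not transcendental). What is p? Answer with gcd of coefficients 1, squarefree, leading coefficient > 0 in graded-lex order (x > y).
2*x*y^2 + 3*x^2 + y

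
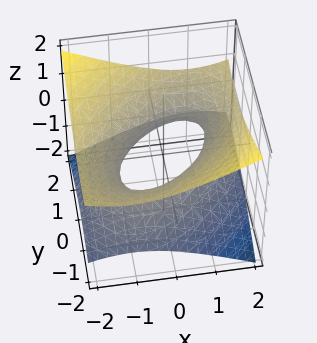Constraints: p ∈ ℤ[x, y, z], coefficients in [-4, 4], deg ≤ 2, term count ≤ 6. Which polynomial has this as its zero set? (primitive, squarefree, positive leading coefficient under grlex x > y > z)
1. deg p = 2. The shape is more complex than any degree-1 surface.
2. Against the integer gridlines: it misses every integer gridline on the z-axis; among the integer gridlines, it crosses the y-axis at y ∈ {-1, 1}; among the integer gridlines, it crosses the x-axis at x ∈ {-1, 1}.
3. Assembling these constraints gives the stated polynomial.

x^2 - x*y + y^2 - 3*z^2 - 1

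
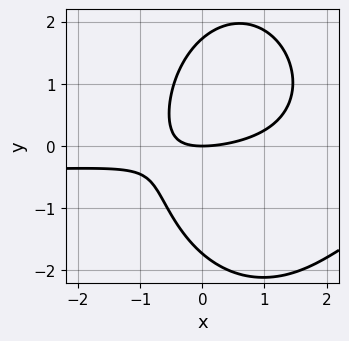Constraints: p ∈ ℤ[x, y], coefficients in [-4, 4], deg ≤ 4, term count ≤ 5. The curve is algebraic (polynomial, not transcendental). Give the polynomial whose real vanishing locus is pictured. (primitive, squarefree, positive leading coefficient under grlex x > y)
First, degree: a generic line meets the curve in up to 3 points, so deg p = 3.
Then, reading off the gridlines: it crosses the y-axis at the gridline y = 0; it crosses the x-axis at the gridline x = 0.
Finally, fitting integer coefficients to these (and the overall shape) gives p.

2*x^2*y + y^3 + x^2 - 3*x*y - 3*y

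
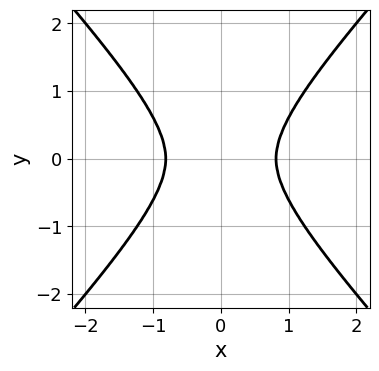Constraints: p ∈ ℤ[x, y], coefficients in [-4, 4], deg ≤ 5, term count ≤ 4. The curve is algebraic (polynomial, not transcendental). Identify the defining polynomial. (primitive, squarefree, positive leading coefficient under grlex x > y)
3*x^4 - 2*y^4 - 2*x^2 - 2*y^2

1. deg p = 4.
2. Symmetries: the x ↦ −x reflection is a symmetry, so x appears only in even powers; it's symmetric under y → −y, forcing even powers of y.
3. Solving for integer coefficients yields p as stated.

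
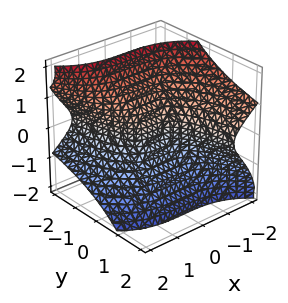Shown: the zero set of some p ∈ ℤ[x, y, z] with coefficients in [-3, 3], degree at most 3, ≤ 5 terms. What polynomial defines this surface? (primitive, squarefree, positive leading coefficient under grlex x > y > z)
x^3 + 3*y*z^2 + 2*z^3 + y

(a) deg p = 3. No degree-2 surface has this shape.
(b) From the axis intercepts and sections: it meets the y-axis at y = 0 (among the integer gridlines); one z-axis crossing is at z = 0.
(c) The integer polynomial consistent with all of this is the stated p.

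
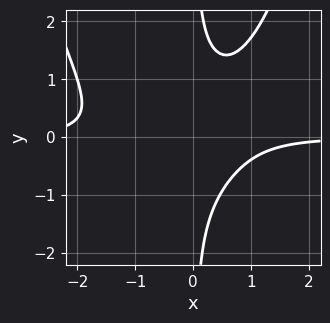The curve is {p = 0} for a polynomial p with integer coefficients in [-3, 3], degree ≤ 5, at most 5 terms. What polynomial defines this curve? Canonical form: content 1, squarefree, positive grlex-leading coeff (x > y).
2*x^3*y + 2*x^2*y - 3*x*y^2 + 2

1. The degree is 4 — no degree-3 curve has this shape.
2. Reading off the gridlines: no x-intercept at any integer in the box; no y-intercept at any integer in the box.
3. The integer polynomial consistent with all of this is the stated p.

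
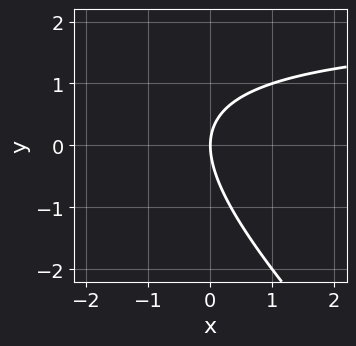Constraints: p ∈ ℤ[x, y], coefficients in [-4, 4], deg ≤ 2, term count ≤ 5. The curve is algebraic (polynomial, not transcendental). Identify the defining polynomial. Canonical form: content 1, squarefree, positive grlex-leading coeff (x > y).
(a) The degree is 2 — a generic line meets the curve in up to 2 points.
(b) Checking where it meets the axes: it crosses the y-axis at the gridline y = 0; it crosses the x-axis at the gridline x = 0.
(c) Putting this together gives p.

x*y + y^2 - 2*x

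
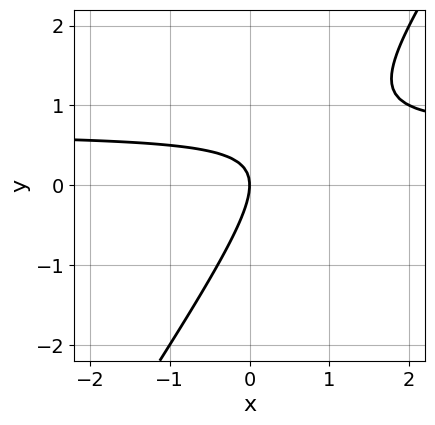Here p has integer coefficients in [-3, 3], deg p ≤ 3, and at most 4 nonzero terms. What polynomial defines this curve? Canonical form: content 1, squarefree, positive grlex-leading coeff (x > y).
3*x*y - 2*y^2 - 2*x

First, the degree is 2 — no degree-1 curve has this shape.
Then, against the integer gridlines: it meets the y-axis at y = 0 (among the integer gridlines); one x-axis crossing is at x = 0.
Finally, putting this together gives p.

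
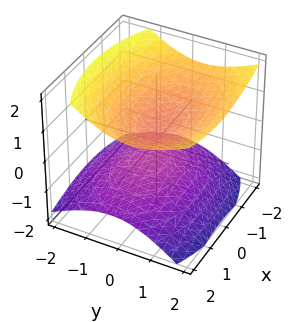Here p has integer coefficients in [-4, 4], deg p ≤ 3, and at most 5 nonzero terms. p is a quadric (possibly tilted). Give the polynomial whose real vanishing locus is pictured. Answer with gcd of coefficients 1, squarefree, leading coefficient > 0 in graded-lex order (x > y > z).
1. The picture has 2 separate pieces. Treating them together as one polynomial.
2. Degree: the shape is more complex than any degree-1 surface, so deg p = 2.
3. Observable constraints: no y-intercept at any integer in the box; the surface avoids every integer x-axis point in the box.
4. Assembling these constraints gives the stated polynomial.

x^2 + 2*y^2 - y*z - 3*z^2 + 1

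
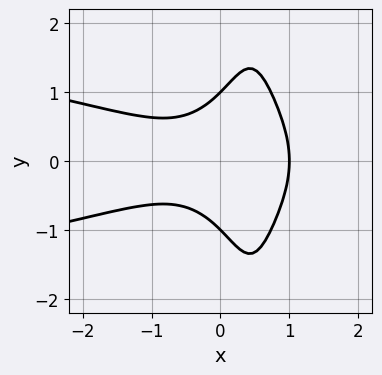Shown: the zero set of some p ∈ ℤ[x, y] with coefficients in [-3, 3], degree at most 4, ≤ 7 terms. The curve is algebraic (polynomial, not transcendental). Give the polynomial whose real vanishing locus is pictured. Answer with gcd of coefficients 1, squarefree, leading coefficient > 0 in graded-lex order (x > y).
1. Degree: the shape is more complex than any degree-3 curve, so deg p = 4.
2. Symmetries: mirror symmetry y ↦ −y ⇒ only even powers of y.
3. Against the integer gridlines: the y-axis gridline crossings are at y ∈ {-1, 1}; it meets the x-axis at x = 1 (among the integer gridlines).
4. Assembling these constraints gives the stated polynomial.

2*x^2*y^2 + x^3 - 2*x*y^2 + y^2 - 1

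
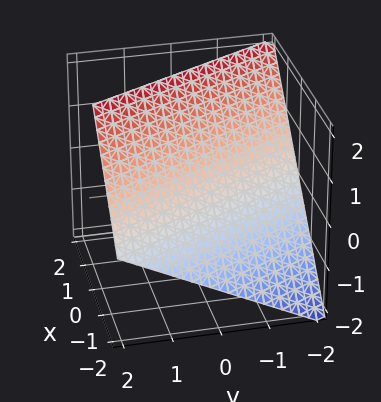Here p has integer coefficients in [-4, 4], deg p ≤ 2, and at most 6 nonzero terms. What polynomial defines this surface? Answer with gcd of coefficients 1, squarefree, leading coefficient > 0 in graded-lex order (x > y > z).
1. deg p = 1. Every cross-section is a straight line — this is a plane.
2. Against the integer gridlines: one z-axis crossing is at z = 1; it crosses the x-axis at the gridline x = -1.
3. Putting this together gives p. Check: (0, -2, 0) on the y-axis lies on the surface, and p(0, -2, 0) = 0. ✓

2*x + y - 2*z + 2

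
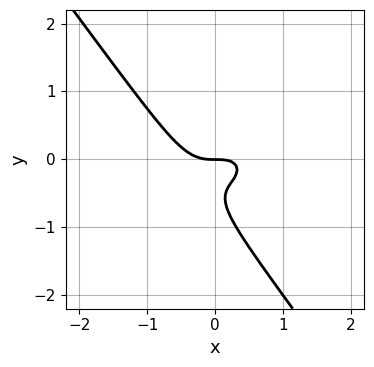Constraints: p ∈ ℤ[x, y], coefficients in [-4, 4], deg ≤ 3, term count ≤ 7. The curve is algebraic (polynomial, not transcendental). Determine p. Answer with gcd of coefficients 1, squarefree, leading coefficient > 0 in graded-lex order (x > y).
2*x^3 + 3*x*y^2 + 3*y^3 + 3*y^2 + y

(a) Degree: the shape is more complex than any degree-2 curve, so deg p = 3.
(b) Reading off the gridlines: it crosses the y-axis at the gridline y = 0; it crosses the x-axis at the gridline x = 0.
(c) Together with the visible shape, these determine p as stated.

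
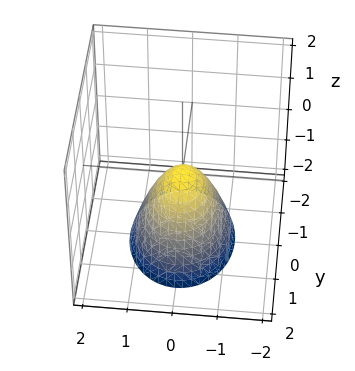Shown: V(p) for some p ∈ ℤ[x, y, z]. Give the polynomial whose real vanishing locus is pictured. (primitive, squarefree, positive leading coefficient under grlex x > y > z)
3*x^2 + 2*y^2 + 2*z

(a) deg p = 2.
(b) Symmetries: mirror symmetry x ↦ −x ⇒ only even powers of x; it's symmetric under y → −y, forcing even powers of y.
(c) From the visible intercepts: one z-axis crossing is at z = 0; one x-axis crossing is at x = 0; it meets the y-axis at y = 0 (among the integer gridlines).
(d) The integer polynomial consistent with all of this is the stated p.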